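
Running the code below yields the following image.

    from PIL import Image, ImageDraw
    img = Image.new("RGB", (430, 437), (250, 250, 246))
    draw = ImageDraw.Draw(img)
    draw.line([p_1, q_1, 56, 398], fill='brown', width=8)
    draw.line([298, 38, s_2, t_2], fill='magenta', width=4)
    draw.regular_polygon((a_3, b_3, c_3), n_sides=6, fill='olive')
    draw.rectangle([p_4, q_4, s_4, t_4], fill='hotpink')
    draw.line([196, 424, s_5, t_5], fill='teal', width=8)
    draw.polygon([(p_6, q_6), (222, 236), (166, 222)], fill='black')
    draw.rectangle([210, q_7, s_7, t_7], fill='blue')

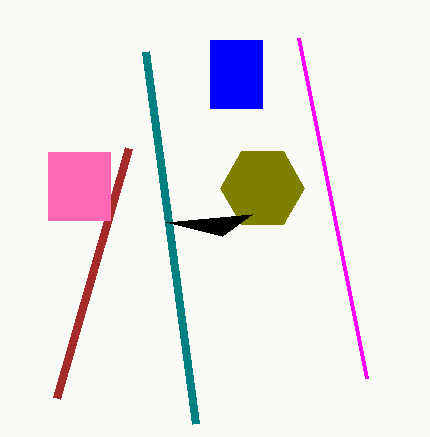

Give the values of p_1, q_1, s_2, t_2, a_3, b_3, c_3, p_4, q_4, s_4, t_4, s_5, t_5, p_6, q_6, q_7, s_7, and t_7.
p_1 = 128; q_1 = 148; s_2 = 366; t_2 = 378; a_3 = 262; b_3 = 188; c_3 = 42; p_4 = 48; q_4 = 152; s_4 = 110; t_4 = 220; s_5 = 146; t_5 = 52; p_6 = 252; q_6 = 214; q_7 = 40; s_7 = 262; t_7 = 108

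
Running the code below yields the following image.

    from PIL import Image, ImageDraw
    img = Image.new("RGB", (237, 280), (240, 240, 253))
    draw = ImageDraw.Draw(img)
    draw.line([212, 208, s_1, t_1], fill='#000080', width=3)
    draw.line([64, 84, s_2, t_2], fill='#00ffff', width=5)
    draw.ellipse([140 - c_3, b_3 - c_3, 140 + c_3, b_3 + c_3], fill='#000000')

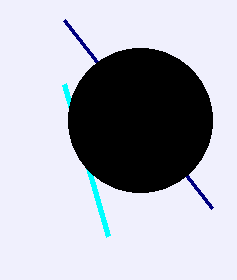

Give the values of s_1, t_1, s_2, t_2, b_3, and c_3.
s_1 = 64; t_1 = 20; s_2 = 108; t_2 = 236; b_3 = 120; c_3 = 72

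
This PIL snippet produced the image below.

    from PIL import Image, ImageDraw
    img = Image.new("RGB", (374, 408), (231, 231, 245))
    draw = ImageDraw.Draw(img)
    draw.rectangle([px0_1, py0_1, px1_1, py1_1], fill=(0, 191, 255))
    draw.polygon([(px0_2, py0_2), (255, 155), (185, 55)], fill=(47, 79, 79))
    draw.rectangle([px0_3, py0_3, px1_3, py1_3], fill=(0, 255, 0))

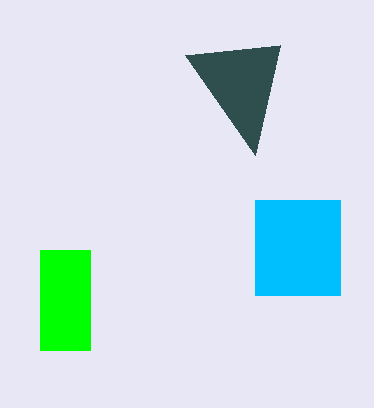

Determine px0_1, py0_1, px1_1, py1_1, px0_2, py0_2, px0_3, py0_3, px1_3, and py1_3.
px0_1 = 255; py0_1 = 200; px1_1 = 340; py1_1 = 295; px0_2 = 280; py0_2 = 45; px0_3 = 40; py0_3 = 250; px1_3 = 90; py1_3 = 350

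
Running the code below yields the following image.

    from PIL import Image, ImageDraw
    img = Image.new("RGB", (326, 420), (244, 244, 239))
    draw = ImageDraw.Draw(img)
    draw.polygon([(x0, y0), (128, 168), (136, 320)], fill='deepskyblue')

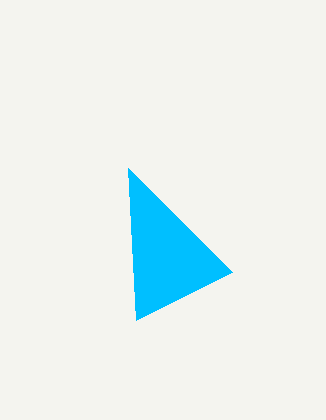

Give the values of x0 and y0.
x0 = 232, y0 = 272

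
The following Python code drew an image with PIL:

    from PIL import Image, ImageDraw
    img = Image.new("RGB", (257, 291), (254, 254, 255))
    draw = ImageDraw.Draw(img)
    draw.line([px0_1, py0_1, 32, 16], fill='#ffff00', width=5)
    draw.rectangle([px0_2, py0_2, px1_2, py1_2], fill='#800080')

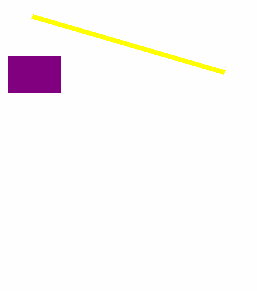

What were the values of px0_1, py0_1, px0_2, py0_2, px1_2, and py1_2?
px0_1 = 224
py0_1 = 72
px0_2 = 8
py0_2 = 56
px1_2 = 60
py1_2 = 92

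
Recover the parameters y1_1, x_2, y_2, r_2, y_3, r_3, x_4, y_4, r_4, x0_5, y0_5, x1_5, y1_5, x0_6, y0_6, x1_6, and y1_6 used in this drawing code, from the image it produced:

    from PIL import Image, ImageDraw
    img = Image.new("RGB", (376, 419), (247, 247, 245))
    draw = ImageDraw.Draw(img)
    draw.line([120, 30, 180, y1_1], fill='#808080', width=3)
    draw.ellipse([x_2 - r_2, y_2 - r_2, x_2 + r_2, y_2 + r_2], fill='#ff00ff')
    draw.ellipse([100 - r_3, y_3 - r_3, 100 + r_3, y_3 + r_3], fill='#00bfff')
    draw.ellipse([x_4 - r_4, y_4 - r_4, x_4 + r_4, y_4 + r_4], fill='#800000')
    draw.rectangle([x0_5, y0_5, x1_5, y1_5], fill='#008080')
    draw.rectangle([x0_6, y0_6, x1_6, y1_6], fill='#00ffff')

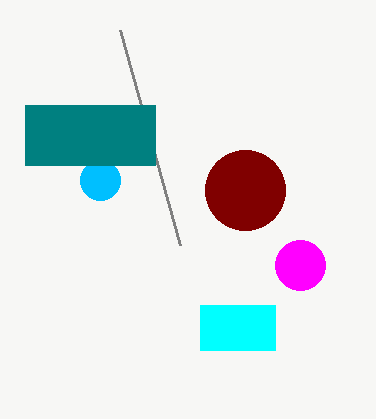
y1_1 = 245
x_2 = 300
y_2 = 265
r_2 = 25
y_3 = 180
r_3 = 20
x_4 = 245
y_4 = 190
r_4 = 40
x0_5 = 25
y0_5 = 105
x1_5 = 155
y1_5 = 165
x0_6 = 200
y0_6 = 305
x1_6 = 275
y1_6 = 350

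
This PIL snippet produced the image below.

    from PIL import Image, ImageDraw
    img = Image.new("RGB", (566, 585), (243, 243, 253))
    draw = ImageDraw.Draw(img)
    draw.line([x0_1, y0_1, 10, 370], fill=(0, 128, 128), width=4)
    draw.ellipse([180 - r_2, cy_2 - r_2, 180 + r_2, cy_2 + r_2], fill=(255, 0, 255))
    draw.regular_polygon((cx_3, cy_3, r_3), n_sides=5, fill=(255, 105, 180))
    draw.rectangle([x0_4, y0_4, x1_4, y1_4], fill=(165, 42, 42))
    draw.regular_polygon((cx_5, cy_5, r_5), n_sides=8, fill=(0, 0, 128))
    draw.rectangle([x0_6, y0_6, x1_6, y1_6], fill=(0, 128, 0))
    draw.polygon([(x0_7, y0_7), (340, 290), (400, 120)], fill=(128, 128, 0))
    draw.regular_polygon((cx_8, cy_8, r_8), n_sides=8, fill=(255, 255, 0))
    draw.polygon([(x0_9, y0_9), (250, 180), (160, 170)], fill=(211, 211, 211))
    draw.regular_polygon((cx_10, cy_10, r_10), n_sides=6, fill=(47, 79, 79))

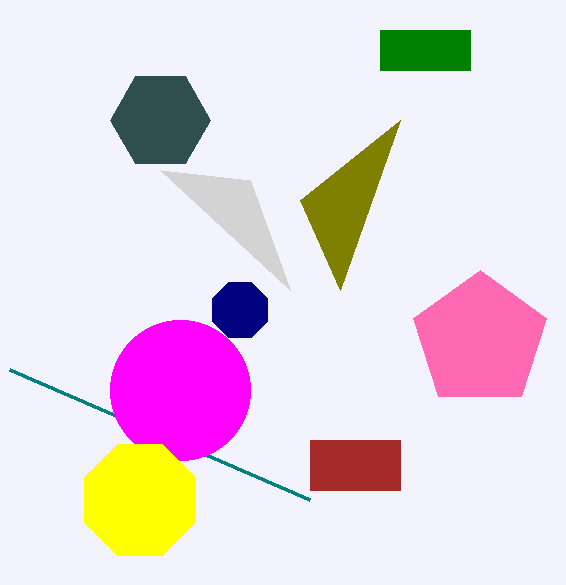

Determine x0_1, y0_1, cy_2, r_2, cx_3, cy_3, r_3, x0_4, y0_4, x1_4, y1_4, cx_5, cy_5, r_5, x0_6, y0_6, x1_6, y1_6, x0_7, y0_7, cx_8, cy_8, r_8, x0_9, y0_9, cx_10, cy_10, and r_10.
x0_1 = 310; y0_1 = 500; cy_2 = 390; r_2 = 70; cx_3 = 480; cy_3 = 340; r_3 = 70; x0_4 = 310; y0_4 = 440; x1_4 = 400; y1_4 = 490; cx_5 = 240; cy_5 = 310; r_5 = 30; x0_6 = 380; y0_6 = 30; x1_6 = 470; y1_6 = 70; x0_7 = 300; y0_7 = 200; cx_8 = 140; cy_8 = 500; r_8 = 60; x0_9 = 290; y0_9 = 290; cx_10 = 160; cy_10 = 120; r_10 = 50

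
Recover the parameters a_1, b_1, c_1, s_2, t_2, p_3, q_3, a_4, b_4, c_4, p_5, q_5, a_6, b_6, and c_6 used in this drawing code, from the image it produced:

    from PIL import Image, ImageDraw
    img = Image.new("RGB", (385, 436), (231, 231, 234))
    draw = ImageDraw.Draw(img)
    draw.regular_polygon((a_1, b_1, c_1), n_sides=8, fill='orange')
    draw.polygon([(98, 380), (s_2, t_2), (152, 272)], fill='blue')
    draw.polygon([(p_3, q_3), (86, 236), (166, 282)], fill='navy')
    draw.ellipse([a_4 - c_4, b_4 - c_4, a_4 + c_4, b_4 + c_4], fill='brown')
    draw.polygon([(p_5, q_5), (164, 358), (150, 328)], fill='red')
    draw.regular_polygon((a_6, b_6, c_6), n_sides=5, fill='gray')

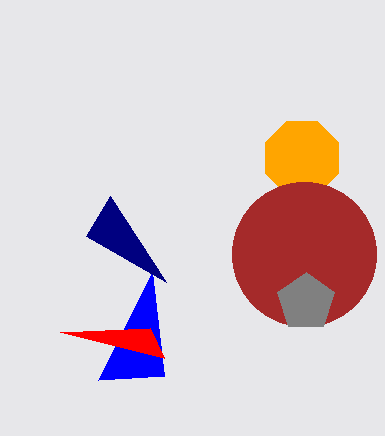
a_1 = 302, b_1 = 158, c_1 = 40, s_2 = 164, t_2 = 376, p_3 = 110, q_3 = 196, a_4 = 304, b_4 = 254, c_4 = 72, p_5 = 60, q_5 = 332, a_6 = 306, b_6 = 302, c_6 = 30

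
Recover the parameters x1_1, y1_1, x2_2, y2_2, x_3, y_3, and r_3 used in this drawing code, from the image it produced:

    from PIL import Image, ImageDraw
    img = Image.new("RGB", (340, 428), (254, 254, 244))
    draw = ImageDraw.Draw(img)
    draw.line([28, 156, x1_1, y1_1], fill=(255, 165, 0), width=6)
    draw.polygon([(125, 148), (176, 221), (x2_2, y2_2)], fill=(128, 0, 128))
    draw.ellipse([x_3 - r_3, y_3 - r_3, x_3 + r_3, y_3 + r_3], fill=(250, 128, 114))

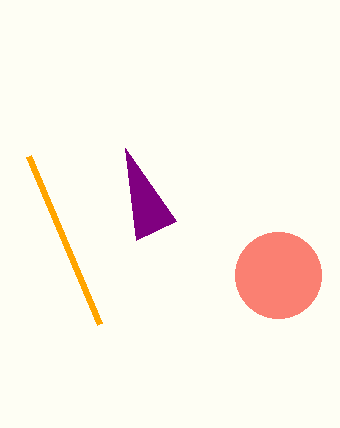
x1_1 = 99, y1_1 = 324, x2_2 = 136, y2_2 = 240, x_3 = 278, y_3 = 275, r_3 = 43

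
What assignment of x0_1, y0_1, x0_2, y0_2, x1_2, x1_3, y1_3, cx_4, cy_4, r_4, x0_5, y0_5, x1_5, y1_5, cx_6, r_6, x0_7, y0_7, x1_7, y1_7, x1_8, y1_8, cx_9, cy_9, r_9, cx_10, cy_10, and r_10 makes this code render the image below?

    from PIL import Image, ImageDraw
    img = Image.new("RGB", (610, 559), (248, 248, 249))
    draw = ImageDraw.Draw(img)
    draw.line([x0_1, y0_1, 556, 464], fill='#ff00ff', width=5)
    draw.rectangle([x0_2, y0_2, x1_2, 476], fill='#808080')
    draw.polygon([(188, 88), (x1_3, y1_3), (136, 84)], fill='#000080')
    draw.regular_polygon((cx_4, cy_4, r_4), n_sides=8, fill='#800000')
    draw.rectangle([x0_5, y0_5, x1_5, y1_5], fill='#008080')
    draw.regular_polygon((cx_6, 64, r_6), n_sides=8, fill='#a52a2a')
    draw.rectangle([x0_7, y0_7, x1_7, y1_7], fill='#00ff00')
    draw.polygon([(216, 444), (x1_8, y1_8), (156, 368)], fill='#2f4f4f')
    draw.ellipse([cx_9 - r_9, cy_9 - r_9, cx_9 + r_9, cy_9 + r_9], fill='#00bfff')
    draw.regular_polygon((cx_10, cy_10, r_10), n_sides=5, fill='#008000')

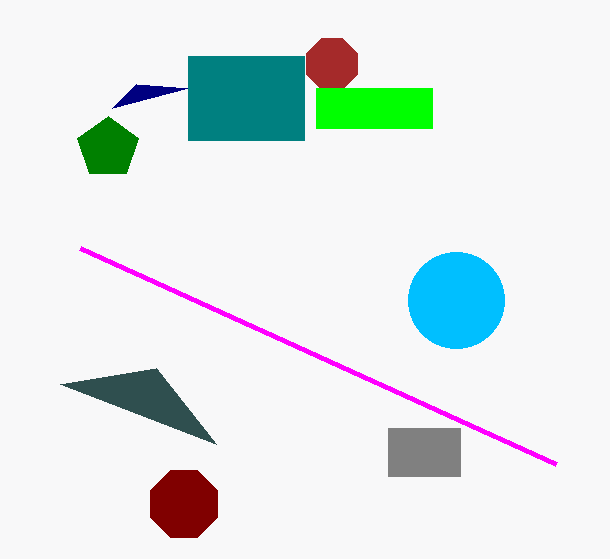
x0_1 = 80, y0_1 = 248, x0_2 = 388, y0_2 = 428, x1_2 = 460, x1_3 = 112, y1_3 = 108, cx_4 = 184, cy_4 = 504, r_4 = 36, x0_5 = 188, y0_5 = 56, x1_5 = 304, y1_5 = 140, cx_6 = 332, r_6 = 28, x0_7 = 316, y0_7 = 88, x1_7 = 432, y1_7 = 128, x1_8 = 60, y1_8 = 384, cx_9 = 456, cy_9 = 300, r_9 = 48, cx_10 = 108, cy_10 = 148, r_10 = 32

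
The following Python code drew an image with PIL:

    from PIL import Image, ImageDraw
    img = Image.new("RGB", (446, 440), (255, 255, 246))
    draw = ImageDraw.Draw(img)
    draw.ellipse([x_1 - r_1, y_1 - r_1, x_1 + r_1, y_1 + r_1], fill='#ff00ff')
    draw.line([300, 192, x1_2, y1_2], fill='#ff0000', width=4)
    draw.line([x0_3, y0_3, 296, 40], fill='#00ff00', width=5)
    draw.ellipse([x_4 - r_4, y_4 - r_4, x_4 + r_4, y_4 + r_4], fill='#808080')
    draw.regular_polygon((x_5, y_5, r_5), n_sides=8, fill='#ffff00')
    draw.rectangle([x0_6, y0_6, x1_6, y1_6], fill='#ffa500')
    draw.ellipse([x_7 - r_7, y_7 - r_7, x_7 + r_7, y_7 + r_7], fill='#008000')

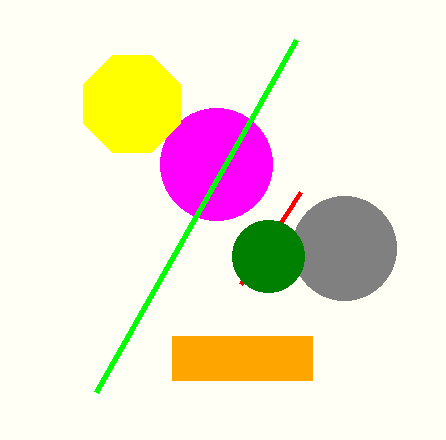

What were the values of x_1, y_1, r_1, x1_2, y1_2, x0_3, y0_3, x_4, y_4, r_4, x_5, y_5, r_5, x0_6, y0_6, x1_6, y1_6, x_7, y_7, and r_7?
x_1 = 216; y_1 = 164; r_1 = 56; x1_2 = 240; y1_2 = 284; x0_3 = 96; y0_3 = 392; x_4 = 344; y_4 = 248; r_4 = 52; x_5 = 132; y_5 = 104; r_5 = 52; x0_6 = 172; y0_6 = 336; x1_6 = 312; y1_6 = 380; x_7 = 268; y_7 = 256; r_7 = 36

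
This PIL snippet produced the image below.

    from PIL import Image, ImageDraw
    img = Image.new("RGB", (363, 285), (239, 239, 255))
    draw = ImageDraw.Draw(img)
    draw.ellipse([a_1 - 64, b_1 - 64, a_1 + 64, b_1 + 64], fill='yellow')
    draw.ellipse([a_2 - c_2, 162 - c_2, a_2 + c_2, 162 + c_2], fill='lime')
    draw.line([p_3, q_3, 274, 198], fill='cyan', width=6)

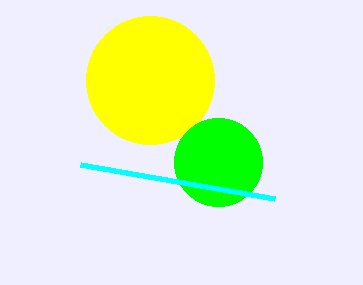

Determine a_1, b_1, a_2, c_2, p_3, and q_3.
a_1 = 150, b_1 = 80, a_2 = 218, c_2 = 44, p_3 = 80, q_3 = 164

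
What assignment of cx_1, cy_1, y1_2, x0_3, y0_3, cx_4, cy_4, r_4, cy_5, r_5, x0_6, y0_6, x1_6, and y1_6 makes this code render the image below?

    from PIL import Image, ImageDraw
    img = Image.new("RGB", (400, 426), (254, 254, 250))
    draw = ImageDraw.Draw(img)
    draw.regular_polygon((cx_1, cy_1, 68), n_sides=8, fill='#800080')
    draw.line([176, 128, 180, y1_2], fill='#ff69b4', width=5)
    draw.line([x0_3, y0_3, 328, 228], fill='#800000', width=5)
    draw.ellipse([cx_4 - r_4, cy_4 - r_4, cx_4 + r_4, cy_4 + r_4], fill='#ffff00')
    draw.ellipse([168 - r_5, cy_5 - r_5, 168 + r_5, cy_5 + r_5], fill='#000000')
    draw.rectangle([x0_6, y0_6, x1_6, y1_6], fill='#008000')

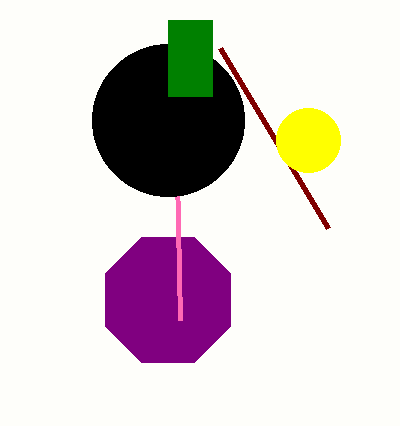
cx_1 = 168, cy_1 = 300, y1_2 = 320, x0_3 = 220, y0_3 = 48, cx_4 = 308, cy_4 = 140, r_4 = 32, cy_5 = 120, r_5 = 76, x0_6 = 168, y0_6 = 20, x1_6 = 212, y1_6 = 96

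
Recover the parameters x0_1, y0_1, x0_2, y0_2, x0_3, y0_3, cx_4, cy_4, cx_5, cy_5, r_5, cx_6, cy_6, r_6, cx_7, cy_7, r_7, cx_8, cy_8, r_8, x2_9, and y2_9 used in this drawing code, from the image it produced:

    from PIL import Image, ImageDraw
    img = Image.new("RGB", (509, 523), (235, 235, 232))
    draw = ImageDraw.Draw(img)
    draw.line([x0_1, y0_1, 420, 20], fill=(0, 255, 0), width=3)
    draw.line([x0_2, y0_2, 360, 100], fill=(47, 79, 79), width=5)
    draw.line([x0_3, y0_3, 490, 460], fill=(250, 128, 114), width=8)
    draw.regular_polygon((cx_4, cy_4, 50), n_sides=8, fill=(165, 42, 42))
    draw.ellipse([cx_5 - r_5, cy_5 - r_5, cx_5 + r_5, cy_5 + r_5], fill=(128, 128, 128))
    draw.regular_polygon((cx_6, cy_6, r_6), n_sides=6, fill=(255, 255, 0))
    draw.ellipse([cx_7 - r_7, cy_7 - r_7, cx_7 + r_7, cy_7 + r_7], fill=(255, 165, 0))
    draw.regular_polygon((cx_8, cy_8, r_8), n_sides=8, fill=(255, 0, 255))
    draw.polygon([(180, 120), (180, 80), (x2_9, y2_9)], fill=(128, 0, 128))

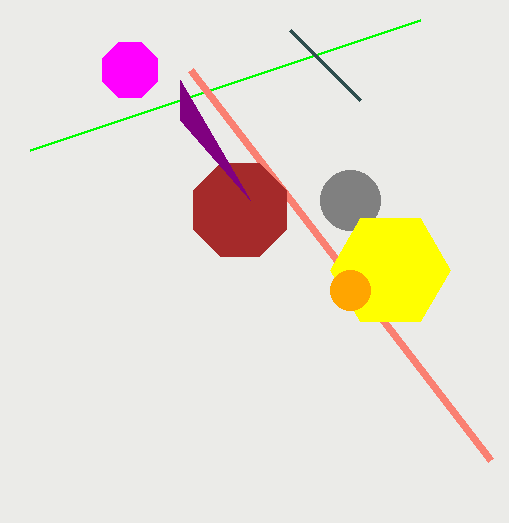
x0_1 = 30; y0_1 = 150; x0_2 = 290; y0_2 = 30; x0_3 = 190; y0_3 = 70; cx_4 = 240; cy_4 = 210; cx_5 = 350; cy_5 = 200; r_5 = 30; cx_6 = 390; cy_6 = 270; r_6 = 60; cx_7 = 350; cy_7 = 290; r_7 = 20; cx_8 = 130; cy_8 = 70; r_8 = 30; x2_9 = 250; y2_9 = 200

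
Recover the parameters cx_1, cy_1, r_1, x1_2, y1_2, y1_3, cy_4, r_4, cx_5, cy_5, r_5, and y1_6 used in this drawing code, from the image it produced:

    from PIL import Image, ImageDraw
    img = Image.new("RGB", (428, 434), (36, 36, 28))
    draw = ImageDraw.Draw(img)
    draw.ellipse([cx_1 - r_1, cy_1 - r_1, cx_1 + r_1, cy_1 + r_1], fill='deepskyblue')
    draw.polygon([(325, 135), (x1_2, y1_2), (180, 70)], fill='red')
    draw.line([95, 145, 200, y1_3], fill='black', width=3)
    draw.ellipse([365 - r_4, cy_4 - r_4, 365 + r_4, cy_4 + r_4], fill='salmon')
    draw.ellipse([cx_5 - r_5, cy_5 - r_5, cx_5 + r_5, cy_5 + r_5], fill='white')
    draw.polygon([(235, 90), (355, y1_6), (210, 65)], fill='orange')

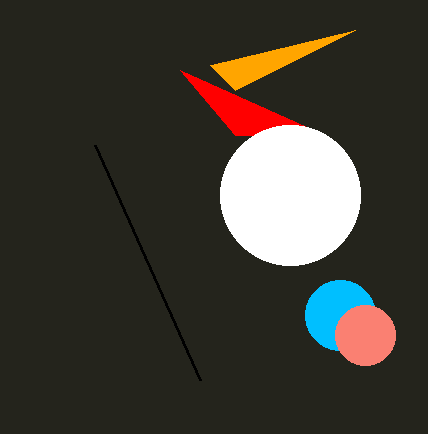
cx_1 = 340, cy_1 = 315, r_1 = 35, x1_2 = 235, y1_2 = 135, y1_3 = 380, cy_4 = 335, r_4 = 30, cx_5 = 290, cy_5 = 195, r_5 = 70, y1_6 = 30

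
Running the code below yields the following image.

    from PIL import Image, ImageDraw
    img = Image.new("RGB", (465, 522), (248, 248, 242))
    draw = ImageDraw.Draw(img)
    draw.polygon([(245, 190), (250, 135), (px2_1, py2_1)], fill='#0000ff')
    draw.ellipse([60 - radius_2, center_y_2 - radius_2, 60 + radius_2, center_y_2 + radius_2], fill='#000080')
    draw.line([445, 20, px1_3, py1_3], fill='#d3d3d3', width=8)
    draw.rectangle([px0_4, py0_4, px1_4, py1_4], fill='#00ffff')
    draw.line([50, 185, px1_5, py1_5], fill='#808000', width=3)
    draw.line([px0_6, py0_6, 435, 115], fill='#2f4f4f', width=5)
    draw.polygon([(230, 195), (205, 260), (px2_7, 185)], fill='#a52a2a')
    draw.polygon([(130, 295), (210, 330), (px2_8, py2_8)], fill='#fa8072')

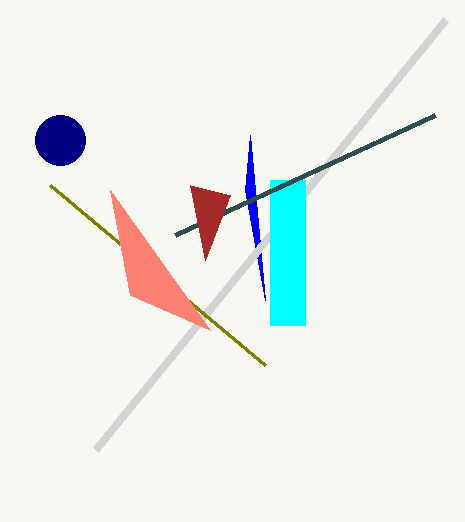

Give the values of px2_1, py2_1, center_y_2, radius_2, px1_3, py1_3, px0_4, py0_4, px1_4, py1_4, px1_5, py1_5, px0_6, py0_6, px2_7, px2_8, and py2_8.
px2_1 = 265, py2_1 = 300, center_y_2 = 140, radius_2 = 25, px1_3 = 95, py1_3 = 450, px0_4 = 270, py0_4 = 180, px1_4 = 305, py1_4 = 325, px1_5 = 265, py1_5 = 365, px0_6 = 175, py0_6 = 235, px2_7 = 190, px2_8 = 110, py2_8 = 190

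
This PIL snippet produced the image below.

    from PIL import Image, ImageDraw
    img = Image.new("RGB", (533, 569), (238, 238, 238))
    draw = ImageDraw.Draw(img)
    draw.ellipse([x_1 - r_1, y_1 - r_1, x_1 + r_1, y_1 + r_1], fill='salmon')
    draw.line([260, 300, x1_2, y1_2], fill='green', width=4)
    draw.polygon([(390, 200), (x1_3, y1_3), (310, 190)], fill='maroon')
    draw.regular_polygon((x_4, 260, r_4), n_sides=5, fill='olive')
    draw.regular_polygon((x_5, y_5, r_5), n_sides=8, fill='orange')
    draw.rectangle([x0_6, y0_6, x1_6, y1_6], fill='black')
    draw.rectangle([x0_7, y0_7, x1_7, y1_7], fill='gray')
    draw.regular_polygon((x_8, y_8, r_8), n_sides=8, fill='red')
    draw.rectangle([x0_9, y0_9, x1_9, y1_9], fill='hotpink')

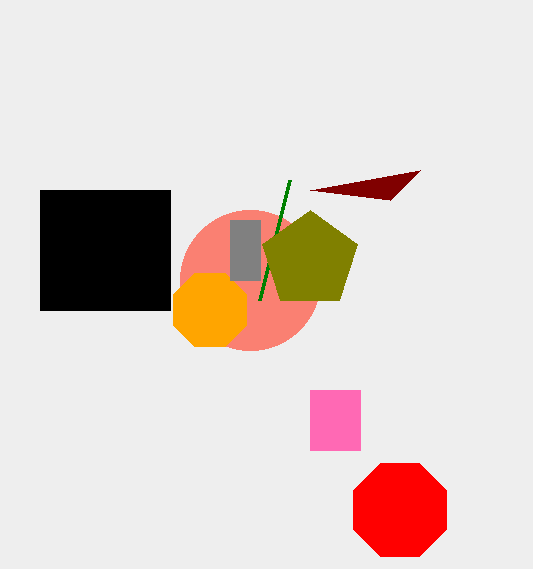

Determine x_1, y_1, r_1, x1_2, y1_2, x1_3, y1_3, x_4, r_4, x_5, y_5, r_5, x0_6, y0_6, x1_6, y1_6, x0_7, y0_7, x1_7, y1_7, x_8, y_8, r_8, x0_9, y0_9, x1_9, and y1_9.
x_1 = 250; y_1 = 280; r_1 = 70; x1_2 = 290; y1_2 = 180; x1_3 = 420; y1_3 = 170; x_4 = 310; r_4 = 50; x_5 = 210; y_5 = 310; r_5 = 40; x0_6 = 40; y0_6 = 190; x1_6 = 170; y1_6 = 310; x0_7 = 230; y0_7 = 220; x1_7 = 260; y1_7 = 280; x_8 = 400; y_8 = 510; r_8 = 50; x0_9 = 310; y0_9 = 390; x1_9 = 360; y1_9 = 450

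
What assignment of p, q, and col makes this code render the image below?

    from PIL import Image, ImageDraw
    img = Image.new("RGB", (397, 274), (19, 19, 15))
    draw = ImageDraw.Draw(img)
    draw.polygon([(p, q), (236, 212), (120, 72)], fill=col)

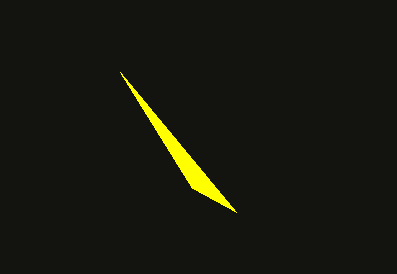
p = 192; q = 188; col = 'yellow'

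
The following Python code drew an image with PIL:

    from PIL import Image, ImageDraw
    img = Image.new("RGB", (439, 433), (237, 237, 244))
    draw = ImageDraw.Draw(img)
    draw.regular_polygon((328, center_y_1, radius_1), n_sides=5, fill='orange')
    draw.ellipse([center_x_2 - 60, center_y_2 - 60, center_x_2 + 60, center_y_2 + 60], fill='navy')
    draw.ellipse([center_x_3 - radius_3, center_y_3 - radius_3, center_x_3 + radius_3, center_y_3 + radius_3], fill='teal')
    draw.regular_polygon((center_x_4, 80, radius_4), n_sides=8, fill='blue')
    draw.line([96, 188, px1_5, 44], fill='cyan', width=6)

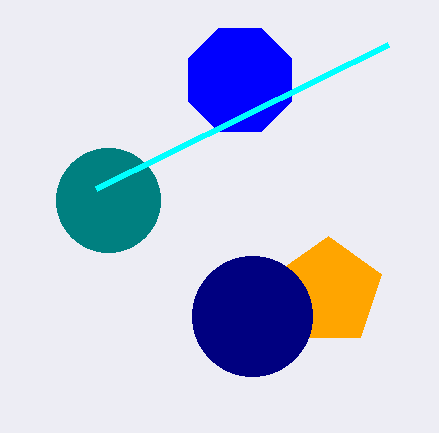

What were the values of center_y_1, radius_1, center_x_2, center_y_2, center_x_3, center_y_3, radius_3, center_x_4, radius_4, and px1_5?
center_y_1 = 292, radius_1 = 56, center_x_2 = 252, center_y_2 = 316, center_x_3 = 108, center_y_3 = 200, radius_3 = 52, center_x_4 = 240, radius_4 = 56, px1_5 = 388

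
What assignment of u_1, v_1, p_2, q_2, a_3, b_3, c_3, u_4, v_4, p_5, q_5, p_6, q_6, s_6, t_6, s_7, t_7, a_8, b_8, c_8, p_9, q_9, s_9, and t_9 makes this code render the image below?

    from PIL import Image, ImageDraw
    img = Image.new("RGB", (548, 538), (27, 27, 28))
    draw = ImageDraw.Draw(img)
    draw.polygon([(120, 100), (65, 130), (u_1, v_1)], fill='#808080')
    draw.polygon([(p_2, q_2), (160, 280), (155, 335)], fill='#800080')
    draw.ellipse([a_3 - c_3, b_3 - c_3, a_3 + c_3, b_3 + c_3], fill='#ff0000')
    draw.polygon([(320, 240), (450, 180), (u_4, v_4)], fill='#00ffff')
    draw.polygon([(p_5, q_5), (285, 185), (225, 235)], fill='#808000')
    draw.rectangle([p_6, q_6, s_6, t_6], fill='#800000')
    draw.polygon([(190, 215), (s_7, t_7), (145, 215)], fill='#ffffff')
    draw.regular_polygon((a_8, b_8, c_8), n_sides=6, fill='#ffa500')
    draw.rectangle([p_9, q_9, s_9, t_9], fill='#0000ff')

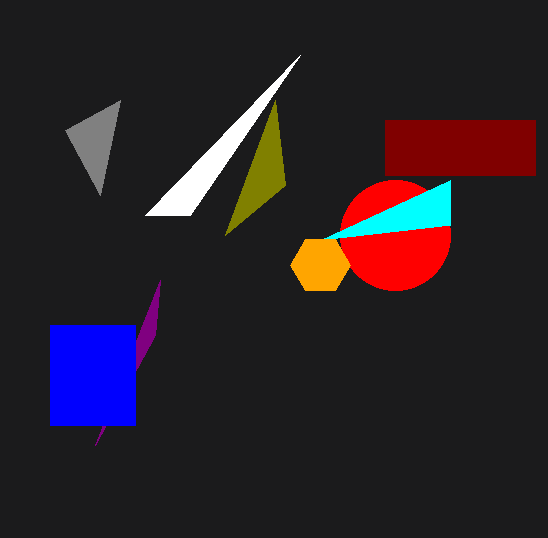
u_1 = 100
v_1 = 195
p_2 = 95
q_2 = 445
a_3 = 395
b_3 = 235
c_3 = 55
u_4 = 450
v_4 = 225
p_5 = 275
q_5 = 100
p_6 = 385
q_6 = 120
s_6 = 535
t_6 = 175
s_7 = 300
t_7 = 55
a_8 = 320
b_8 = 265
c_8 = 30
p_9 = 50
q_9 = 325
s_9 = 135
t_9 = 425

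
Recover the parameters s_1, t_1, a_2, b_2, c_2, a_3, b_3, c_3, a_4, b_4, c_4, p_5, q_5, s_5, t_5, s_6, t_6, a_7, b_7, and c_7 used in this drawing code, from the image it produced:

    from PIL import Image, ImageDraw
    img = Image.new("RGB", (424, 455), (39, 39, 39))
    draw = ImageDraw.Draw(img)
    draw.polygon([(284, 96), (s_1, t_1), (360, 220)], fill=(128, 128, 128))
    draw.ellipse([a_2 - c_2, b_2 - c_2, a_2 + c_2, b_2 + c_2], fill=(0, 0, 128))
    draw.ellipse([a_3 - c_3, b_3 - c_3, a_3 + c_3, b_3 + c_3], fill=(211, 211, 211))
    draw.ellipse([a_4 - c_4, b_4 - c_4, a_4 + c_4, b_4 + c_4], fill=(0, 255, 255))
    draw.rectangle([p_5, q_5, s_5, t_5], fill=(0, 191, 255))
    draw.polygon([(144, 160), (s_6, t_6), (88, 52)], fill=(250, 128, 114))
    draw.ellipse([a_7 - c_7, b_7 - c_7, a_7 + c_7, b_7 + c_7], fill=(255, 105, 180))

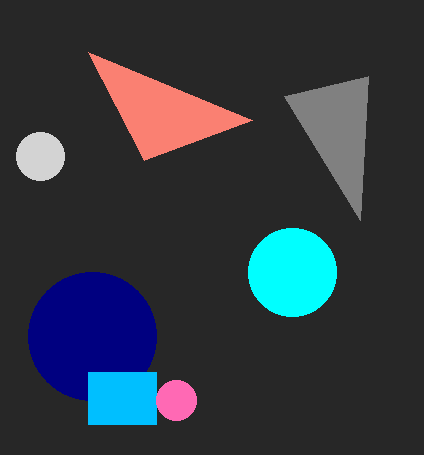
s_1 = 368; t_1 = 76; a_2 = 92; b_2 = 336; c_2 = 64; a_3 = 40; b_3 = 156; c_3 = 24; a_4 = 292; b_4 = 272; c_4 = 44; p_5 = 88; q_5 = 372; s_5 = 156; t_5 = 424; s_6 = 252; t_6 = 120; a_7 = 176; b_7 = 400; c_7 = 20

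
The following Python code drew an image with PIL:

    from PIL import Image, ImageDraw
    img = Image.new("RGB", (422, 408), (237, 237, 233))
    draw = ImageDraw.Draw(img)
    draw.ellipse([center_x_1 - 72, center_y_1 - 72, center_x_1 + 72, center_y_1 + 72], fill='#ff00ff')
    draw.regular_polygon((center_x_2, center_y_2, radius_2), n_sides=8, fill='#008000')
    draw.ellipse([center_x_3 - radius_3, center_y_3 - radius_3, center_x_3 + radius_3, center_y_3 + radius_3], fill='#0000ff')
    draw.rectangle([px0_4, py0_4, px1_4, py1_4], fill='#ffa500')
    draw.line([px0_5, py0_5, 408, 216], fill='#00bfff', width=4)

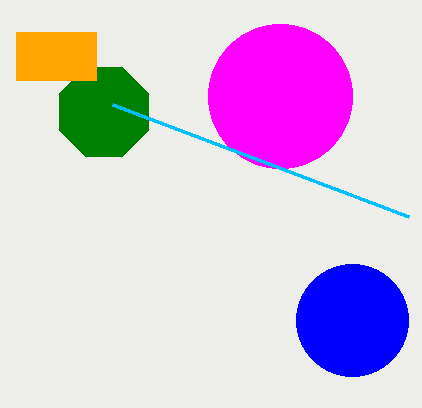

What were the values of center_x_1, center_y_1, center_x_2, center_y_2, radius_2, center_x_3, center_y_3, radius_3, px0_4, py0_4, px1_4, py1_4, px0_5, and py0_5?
center_x_1 = 280; center_y_1 = 96; center_x_2 = 104; center_y_2 = 112; radius_2 = 48; center_x_3 = 352; center_y_3 = 320; radius_3 = 56; px0_4 = 16; py0_4 = 32; px1_4 = 96; py1_4 = 80; px0_5 = 112; py0_5 = 104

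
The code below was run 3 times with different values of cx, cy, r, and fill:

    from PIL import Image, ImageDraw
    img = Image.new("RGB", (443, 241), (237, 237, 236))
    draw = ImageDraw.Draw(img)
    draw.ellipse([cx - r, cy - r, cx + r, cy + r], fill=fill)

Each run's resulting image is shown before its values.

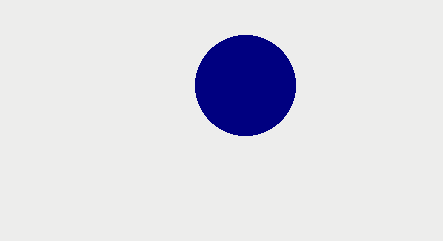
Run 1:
cx = 245
cy = 85
r = 50
fill = 'navy'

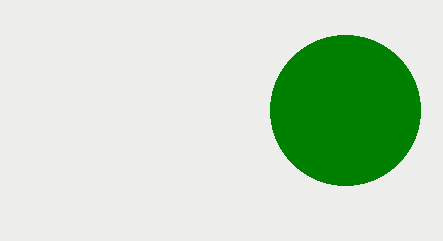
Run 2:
cx = 345, cy = 110, r = 75, fill = 'green'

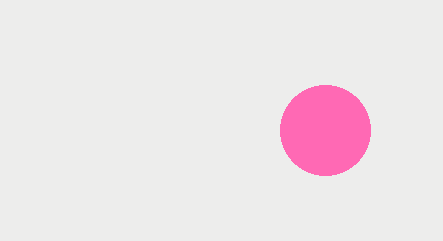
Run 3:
cx = 325; cy = 130; r = 45; fill = 'hotpink'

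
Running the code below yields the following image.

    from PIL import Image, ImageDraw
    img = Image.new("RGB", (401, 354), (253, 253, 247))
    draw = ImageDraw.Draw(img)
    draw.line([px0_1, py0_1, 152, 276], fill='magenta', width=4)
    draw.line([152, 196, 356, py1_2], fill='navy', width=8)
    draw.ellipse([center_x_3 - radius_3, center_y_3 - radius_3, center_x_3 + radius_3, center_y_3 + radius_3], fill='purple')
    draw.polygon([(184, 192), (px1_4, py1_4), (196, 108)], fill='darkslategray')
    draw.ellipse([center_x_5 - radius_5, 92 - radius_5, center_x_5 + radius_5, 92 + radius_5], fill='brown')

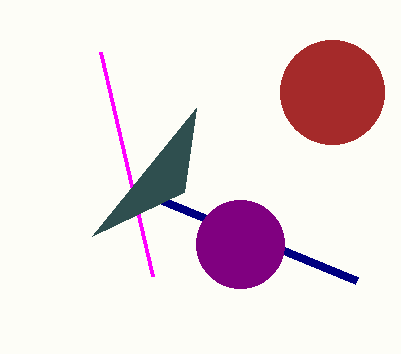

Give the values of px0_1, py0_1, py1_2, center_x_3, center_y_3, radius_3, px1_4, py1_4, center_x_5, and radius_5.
px0_1 = 100; py0_1 = 52; py1_2 = 280; center_x_3 = 240; center_y_3 = 244; radius_3 = 44; px1_4 = 92; py1_4 = 236; center_x_5 = 332; radius_5 = 52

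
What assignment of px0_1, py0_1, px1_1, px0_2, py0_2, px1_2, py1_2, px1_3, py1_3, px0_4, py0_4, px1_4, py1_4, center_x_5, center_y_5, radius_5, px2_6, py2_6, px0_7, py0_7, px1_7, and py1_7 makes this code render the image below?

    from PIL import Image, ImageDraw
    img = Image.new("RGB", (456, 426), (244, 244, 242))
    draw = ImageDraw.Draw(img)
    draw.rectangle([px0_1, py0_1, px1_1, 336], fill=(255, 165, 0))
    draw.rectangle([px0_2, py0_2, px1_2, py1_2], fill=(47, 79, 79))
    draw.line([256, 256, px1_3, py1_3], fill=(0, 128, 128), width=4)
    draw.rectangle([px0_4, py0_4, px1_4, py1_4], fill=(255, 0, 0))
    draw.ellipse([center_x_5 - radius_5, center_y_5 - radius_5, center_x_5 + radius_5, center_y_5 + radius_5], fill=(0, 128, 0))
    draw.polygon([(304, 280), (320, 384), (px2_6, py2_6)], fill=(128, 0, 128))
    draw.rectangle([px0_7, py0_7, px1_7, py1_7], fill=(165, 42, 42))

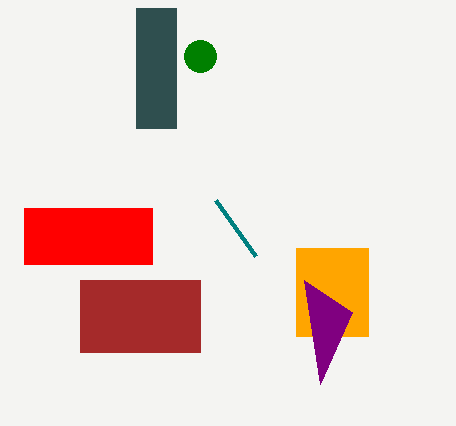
px0_1 = 296, py0_1 = 248, px1_1 = 368, px0_2 = 136, py0_2 = 8, px1_2 = 176, py1_2 = 128, px1_3 = 216, py1_3 = 200, px0_4 = 24, py0_4 = 208, px1_4 = 152, py1_4 = 264, center_x_5 = 200, center_y_5 = 56, radius_5 = 16, px2_6 = 352, py2_6 = 312, px0_7 = 80, py0_7 = 280, px1_7 = 200, py1_7 = 352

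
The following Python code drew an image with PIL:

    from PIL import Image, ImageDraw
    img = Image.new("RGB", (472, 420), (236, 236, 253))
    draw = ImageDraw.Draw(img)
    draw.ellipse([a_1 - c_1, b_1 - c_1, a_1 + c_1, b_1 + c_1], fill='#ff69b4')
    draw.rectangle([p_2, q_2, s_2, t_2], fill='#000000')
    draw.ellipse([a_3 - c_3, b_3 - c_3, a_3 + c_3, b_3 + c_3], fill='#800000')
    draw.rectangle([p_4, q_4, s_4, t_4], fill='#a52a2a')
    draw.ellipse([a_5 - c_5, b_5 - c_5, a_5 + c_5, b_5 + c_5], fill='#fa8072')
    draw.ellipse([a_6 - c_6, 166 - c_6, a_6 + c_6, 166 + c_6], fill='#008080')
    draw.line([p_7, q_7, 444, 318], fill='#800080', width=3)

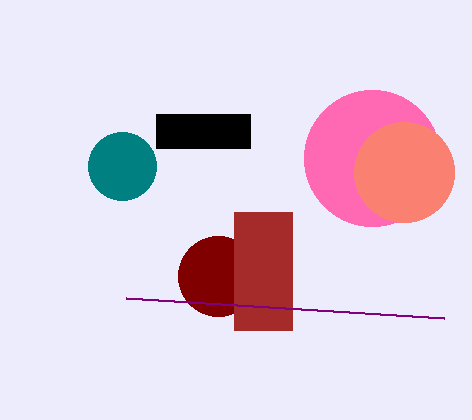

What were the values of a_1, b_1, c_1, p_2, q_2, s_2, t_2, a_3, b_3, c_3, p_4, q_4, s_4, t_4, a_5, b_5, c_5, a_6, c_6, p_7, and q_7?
a_1 = 372, b_1 = 158, c_1 = 68, p_2 = 156, q_2 = 114, s_2 = 250, t_2 = 148, a_3 = 218, b_3 = 276, c_3 = 40, p_4 = 234, q_4 = 212, s_4 = 292, t_4 = 330, a_5 = 404, b_5 = 172, c_5 = 50, a_6 = 122, c_6 = 34, p_7 = 126, q_7 = 298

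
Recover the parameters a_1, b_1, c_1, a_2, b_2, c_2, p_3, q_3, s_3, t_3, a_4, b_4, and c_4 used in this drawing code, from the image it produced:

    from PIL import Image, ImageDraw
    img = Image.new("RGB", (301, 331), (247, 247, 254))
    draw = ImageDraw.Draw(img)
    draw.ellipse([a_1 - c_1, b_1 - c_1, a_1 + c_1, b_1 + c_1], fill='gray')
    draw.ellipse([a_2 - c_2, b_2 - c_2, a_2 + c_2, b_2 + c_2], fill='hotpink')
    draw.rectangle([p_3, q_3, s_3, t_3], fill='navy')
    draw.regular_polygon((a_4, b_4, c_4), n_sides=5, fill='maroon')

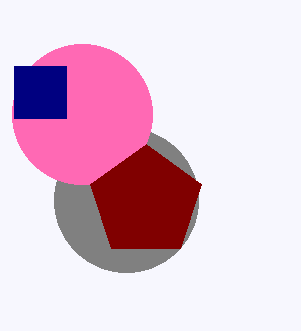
a_1 = 126, b_1 = 200, c_1 = 72, a_2 = 82, b_2 = 114, c_2 = 70, p_3 = 14, q_3 = 66, s_3 = 66, t_3 = 118, a_4 = 146, b_4 = 202, c_4 = 58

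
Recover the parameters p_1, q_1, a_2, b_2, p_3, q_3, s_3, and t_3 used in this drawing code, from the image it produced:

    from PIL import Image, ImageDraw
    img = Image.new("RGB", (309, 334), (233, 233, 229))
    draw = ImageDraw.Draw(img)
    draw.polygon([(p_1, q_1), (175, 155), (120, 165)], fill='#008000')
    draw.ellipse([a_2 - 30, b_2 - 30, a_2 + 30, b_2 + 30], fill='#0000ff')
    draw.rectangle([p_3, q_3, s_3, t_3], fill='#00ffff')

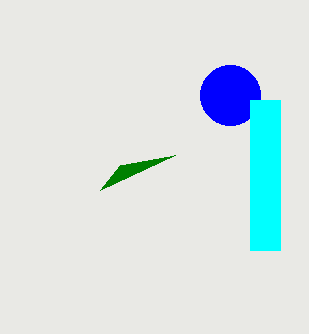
p_1 = 100, q_1 = 190, a_2 = 230, b_2 = 95, p_3 = 250, q_3 = 100, s_3 = 280, t_3 = 250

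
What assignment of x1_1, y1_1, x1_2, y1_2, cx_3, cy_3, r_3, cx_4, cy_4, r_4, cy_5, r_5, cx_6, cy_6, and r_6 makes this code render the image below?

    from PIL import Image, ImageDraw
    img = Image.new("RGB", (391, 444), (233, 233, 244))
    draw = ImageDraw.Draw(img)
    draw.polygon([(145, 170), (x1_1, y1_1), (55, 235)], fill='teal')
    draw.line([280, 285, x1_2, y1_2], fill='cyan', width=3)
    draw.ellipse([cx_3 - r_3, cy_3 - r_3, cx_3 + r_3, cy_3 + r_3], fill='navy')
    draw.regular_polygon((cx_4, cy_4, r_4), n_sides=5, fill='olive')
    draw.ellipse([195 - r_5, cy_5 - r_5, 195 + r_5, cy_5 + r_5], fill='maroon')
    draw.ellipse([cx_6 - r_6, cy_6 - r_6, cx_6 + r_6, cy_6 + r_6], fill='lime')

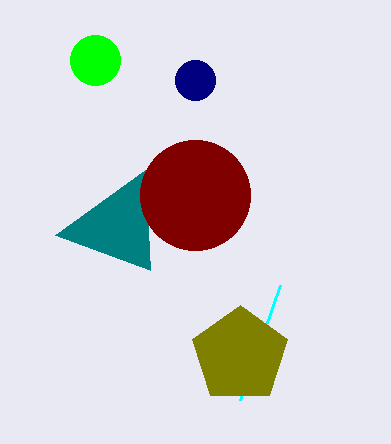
x1_1 = 150; y1_1 = 270; x1_2 = 240; y1_2 = 400; cx_3 = 195; cy_3 = 80; r_3 = 20; cx_4 = 240; cy_4 = 355; r_4 = 50; cy_5 = 195; r_5 = 55; cx_6 = 95; cy_6 = 60; r_6 = 25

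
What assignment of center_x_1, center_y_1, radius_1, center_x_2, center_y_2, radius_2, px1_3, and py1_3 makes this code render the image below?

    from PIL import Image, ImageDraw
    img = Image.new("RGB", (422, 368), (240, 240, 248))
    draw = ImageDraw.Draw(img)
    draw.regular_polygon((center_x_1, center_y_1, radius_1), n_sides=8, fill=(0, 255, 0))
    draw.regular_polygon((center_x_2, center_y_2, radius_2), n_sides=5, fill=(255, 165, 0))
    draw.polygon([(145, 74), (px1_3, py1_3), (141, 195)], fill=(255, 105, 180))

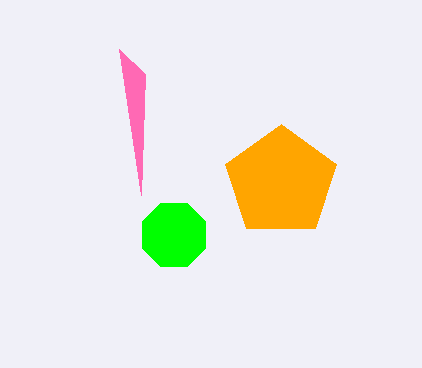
center_x_1 = 174, center_y_1 = 235, radius_1 = 34, center_x_2 = 281, center_y_2 = 182, radius_2 = 58, px1_3 = 119, py1_3 = 49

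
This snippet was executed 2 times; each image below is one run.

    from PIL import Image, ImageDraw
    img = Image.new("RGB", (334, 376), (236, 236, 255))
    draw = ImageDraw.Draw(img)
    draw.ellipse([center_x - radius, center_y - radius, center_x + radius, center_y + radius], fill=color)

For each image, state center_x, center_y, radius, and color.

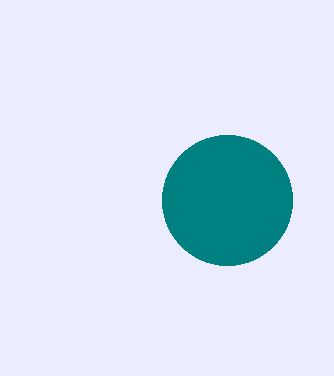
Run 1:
center_x = 227
center_y = 200
radius = 65
color = 'teal'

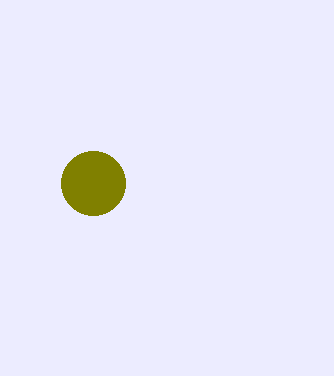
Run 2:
center_x = 93, center_y = 183, radius = 32, color = 'olive'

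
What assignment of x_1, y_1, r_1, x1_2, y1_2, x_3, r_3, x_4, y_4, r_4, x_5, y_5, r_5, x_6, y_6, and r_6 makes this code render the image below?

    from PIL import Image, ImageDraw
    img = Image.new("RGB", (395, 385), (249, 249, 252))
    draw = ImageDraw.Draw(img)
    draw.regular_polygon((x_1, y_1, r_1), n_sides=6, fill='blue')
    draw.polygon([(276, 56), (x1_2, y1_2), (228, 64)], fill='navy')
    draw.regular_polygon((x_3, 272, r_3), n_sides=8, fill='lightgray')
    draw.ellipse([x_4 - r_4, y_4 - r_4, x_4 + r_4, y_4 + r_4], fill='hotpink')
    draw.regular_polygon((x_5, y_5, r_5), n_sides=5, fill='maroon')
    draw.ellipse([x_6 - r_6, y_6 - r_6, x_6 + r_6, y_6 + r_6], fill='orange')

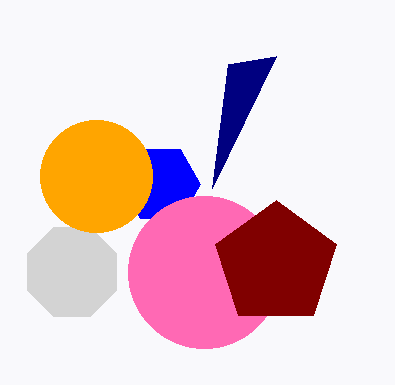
x_1 = 160
y_1 = 184
r_1 = 40
x1_2 = 212
y1_2 = 188
x_3 = 72
r_3 = 48
x_4 = 204
y_4 = 272
r_4 = 76
x_5 = 276
y_5 = 264
r_5 = 64
x_6 = 96
y_6 = 176
r_6 = 56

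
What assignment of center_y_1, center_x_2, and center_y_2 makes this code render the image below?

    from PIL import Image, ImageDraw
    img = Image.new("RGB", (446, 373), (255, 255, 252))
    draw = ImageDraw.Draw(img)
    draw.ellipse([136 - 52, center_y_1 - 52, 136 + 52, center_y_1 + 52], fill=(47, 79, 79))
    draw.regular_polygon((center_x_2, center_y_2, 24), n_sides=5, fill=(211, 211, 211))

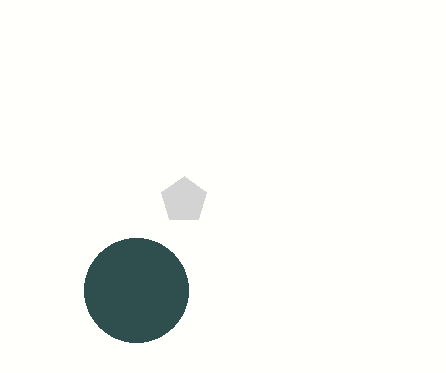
center_y_1 = 290; center_x_2 = 184; center_y_2 = 200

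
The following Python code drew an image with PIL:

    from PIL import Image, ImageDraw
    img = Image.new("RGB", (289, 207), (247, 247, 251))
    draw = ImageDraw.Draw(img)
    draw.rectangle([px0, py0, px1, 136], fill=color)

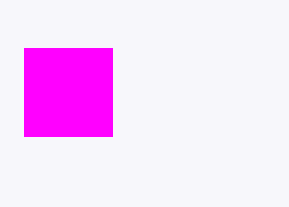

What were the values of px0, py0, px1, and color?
px0 = 24; py0 = 48; px1 = 112; color = 'magenta'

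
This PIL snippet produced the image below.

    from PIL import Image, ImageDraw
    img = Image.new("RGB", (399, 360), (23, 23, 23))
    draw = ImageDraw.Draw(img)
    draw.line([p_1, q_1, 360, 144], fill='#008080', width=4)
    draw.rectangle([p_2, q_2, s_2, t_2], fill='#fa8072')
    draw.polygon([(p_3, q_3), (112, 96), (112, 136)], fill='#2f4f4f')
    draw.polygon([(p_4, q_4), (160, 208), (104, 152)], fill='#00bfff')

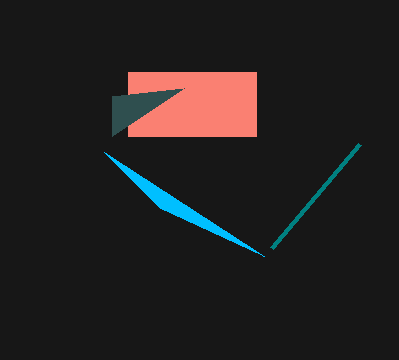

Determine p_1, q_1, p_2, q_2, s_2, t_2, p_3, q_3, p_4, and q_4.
p_1 = 272; q_1 = 248; p_2 = 128; q_2 = 72; s_2 = 256; t_2 = 136; p_3 = 184; q_3 = 88; p_4 = 264; q_4 = 256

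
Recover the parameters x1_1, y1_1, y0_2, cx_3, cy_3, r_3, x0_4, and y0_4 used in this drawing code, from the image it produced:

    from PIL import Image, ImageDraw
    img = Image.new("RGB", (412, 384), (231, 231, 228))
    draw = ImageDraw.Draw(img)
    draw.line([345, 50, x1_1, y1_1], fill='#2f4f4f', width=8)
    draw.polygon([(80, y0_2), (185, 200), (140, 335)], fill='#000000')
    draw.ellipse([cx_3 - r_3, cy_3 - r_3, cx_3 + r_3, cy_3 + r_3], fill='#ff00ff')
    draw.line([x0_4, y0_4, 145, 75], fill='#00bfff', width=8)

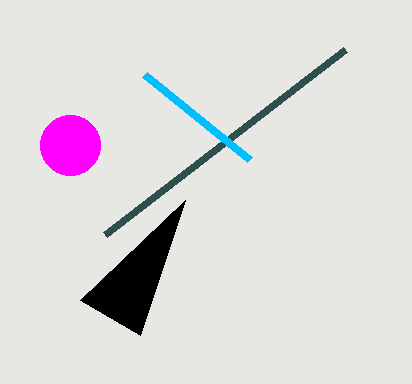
x1_1 = 105, y1_1 = 235, y0_2 = 300, cx_3 = 70, cy_3 = 145, r_3 = 30, x0_4 = 250, y0_4 = 160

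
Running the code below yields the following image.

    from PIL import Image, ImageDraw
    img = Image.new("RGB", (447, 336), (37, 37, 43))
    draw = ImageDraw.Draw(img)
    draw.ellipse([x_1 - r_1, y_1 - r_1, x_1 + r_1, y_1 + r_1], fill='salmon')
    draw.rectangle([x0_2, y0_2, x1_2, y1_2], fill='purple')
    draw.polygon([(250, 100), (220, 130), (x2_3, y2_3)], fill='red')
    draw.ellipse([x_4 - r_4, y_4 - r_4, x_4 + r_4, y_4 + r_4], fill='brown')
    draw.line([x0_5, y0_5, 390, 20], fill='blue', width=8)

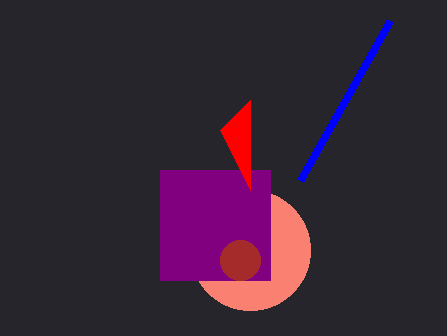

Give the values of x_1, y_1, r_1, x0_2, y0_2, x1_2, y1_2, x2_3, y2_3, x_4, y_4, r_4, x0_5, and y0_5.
x_1 = 250, y_1 = 250, r_1 = 60, x0_2 = 160, y0_2 = 170, x1_2 = 270, y1_2 = 280, x2_3 = 250, y2_3 = 190, x_4 = 240, y_4 = 260, r_4 = 20, x0_5 = 300, y0_5 = 180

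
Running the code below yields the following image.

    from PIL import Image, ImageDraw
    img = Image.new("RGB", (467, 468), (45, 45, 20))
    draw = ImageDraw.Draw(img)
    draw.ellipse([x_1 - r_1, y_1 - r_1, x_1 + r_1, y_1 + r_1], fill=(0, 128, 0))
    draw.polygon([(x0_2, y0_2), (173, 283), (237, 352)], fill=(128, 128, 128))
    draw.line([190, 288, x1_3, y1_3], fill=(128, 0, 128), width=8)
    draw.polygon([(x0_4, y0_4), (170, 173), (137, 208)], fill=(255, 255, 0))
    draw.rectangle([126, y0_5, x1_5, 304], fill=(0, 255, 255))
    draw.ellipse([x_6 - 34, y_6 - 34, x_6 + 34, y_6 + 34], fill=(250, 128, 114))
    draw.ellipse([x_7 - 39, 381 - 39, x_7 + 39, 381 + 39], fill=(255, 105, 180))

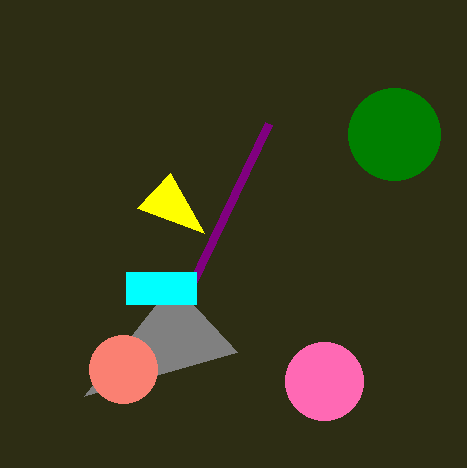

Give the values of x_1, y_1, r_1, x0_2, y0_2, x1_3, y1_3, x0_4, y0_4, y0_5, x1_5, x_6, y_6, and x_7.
x_1 = 394
y_1 = 134
r_1 = 46
x0_2 = 84
y0_2 = 396
x1_3 = 269
y1_3 = 123
x0_4 = 204
y0_4 = 233
y0_5 = 272
x1_5 = 196
x_6 = 123
y_6 = 369
x_7 = 324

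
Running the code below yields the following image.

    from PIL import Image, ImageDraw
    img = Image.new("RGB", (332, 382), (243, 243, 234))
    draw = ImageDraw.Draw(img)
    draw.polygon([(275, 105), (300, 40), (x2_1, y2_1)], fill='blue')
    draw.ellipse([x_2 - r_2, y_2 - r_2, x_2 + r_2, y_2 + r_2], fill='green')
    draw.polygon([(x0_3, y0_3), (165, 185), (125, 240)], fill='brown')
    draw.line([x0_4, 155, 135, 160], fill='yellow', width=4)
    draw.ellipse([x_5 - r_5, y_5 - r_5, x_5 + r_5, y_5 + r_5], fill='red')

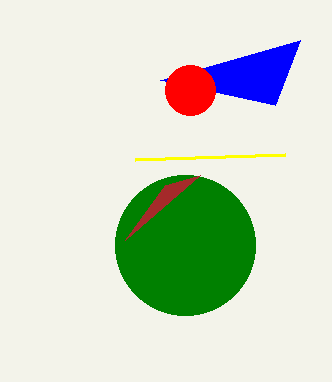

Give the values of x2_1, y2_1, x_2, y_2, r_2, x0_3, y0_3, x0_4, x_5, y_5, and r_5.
x2_1 = 160, y2_1 = 80, x_2 = 185, y_2 = 245, r_2 = 70, x0_3 = 200, y0_3 = 175, x0_4 = 285, x_5 = 190, y_5 = 90, r_5 = 25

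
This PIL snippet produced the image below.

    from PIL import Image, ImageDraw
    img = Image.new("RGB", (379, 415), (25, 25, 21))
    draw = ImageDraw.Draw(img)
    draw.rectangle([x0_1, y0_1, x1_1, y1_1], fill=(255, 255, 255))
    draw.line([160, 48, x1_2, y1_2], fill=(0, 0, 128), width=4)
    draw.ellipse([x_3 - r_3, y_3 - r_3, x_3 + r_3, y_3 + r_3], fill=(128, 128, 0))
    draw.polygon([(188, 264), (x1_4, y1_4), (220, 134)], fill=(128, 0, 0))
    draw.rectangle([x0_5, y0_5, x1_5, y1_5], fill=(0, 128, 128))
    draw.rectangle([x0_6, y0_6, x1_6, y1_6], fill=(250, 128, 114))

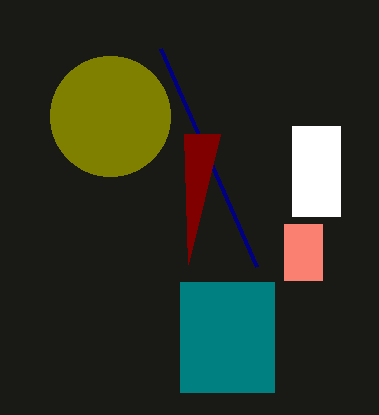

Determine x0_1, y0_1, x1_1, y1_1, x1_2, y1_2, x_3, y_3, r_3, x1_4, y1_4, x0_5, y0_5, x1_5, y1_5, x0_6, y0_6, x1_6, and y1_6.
x0_1 = 292, y0_1 = 126, x1_1 = 340, y1_1 = 216, x1_2 = 256, y1_2 = 266, x_3 = 110, y_3 = 116, r_3 = 60, x1_4 = 184, y1_4 = 134, x0_5 = 180, y0_5 = 282, x1_5 = 274, y1_5 = 392, x0_6 = 284, y0_6 = 224, x1_6 = 322, y1_6 = 280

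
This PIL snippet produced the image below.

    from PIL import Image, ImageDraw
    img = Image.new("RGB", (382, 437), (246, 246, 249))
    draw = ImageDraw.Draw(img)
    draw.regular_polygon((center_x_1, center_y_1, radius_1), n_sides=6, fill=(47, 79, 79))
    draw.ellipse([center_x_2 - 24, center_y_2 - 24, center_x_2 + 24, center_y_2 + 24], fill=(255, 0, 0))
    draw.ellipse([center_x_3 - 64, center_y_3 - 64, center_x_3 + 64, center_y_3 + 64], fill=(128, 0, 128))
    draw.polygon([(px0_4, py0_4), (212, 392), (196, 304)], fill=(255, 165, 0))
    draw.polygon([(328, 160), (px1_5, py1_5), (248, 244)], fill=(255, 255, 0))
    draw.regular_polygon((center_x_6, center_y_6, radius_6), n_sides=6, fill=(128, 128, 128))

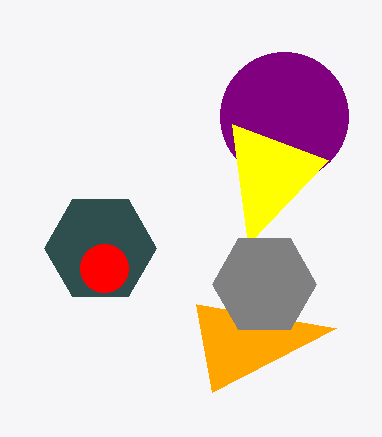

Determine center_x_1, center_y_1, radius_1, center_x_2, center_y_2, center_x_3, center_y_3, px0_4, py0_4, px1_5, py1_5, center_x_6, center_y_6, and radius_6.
center_x_1 = 100, center_y_1 = 248, radius_1 = 56, center_x_2 = 104, center_y_2 = 268, center_x_3 = 284, center_y_3 = 116, px0_4 = 336, py0_4 = 328, px1_5 = 232, py1_5 = 124, center_x_6 = 264, center_y_6 = 284, radius_6 = 52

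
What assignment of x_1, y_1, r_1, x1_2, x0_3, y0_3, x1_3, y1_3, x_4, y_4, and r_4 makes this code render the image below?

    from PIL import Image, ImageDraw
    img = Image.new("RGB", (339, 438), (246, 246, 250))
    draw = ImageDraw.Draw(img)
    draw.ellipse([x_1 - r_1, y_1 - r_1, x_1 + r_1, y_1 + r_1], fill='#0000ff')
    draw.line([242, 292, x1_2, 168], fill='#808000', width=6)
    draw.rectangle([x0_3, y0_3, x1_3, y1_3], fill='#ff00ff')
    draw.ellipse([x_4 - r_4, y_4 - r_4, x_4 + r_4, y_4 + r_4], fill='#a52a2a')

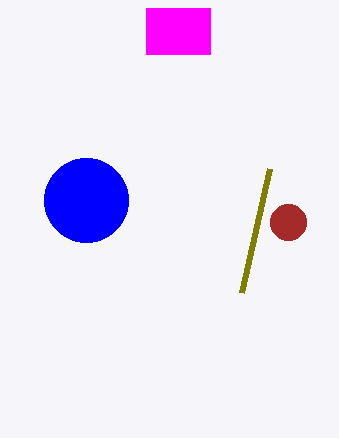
x_1 = 86
y_1 = 200
r_1 = 42
x1_2 = 270
x0_3 = 146
y0_3 = 8
x1_3 = 210
y1_3 = 54
x_4 = 288
y_4 = 222
r_4 = 18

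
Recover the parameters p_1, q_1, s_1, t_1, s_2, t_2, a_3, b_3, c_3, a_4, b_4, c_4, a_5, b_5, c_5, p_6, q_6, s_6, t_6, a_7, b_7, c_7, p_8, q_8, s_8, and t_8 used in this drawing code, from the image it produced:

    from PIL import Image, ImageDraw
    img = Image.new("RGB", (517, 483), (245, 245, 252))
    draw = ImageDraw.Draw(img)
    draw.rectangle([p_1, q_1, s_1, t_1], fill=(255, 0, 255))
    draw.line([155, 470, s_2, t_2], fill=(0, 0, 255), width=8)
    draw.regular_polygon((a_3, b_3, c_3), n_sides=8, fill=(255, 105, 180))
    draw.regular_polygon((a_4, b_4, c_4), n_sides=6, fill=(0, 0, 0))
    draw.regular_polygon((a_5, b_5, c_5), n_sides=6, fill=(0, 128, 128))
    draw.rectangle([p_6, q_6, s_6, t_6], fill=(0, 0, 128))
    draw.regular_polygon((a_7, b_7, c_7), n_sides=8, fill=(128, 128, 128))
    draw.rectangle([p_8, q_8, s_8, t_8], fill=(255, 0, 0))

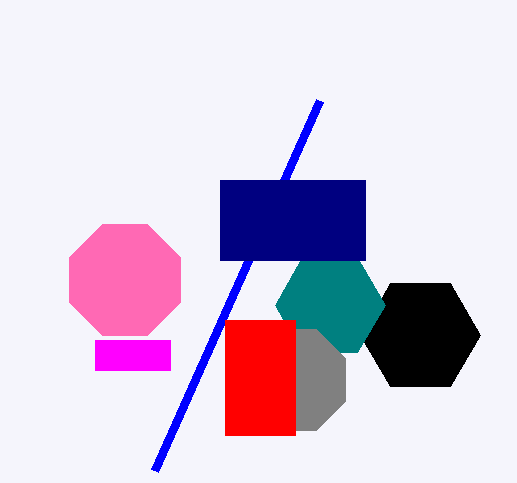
p_1 = 95
q_1 = 340
s_1 = 170
t_1 = 370
s_2 = 320
t_2 = 100
a_3 = 125
b_3 = 280
c_3 = 60
a_4 = 420
b_4 = 335
c_4 = 60
a_5 = 330
b_5 = 305
c_5 = 55
p_6 = 220
q_6 = 180
s_6 = 365
t_6 = 260
a_7 = 295
b_7 = 380
c_7 = 55
p_8 = 225
q_8 = 320
s_8 = 295
t_8 = 435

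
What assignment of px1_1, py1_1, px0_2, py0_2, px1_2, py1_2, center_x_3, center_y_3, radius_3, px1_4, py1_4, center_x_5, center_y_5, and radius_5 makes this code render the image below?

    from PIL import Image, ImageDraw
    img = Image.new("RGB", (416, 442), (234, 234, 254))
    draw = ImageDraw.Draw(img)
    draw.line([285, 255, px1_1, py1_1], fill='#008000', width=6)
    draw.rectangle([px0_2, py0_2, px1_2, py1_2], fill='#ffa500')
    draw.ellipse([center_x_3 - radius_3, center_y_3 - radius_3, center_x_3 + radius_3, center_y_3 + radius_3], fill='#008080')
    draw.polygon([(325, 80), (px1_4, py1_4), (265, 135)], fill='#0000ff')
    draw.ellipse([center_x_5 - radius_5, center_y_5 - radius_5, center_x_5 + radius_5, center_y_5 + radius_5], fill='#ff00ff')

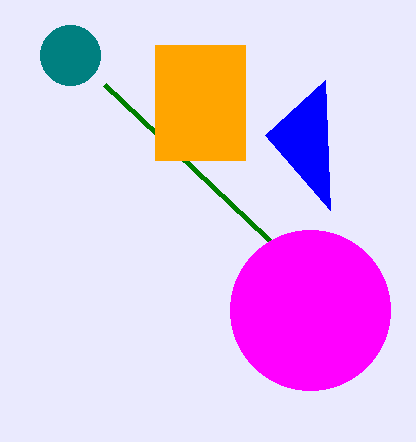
px1_1 = 105; py1_1 = 85; px0_2 = 155; py0_2 = 45; px1_2 = 245; py1_2 = 160; center_x_3 = 70; center_y_3 = 55; radius_3 = 30; px1_4 = 330; py1_4 = 210; center_x_5 = 310; center_y_5 = 310; radius_5 = 80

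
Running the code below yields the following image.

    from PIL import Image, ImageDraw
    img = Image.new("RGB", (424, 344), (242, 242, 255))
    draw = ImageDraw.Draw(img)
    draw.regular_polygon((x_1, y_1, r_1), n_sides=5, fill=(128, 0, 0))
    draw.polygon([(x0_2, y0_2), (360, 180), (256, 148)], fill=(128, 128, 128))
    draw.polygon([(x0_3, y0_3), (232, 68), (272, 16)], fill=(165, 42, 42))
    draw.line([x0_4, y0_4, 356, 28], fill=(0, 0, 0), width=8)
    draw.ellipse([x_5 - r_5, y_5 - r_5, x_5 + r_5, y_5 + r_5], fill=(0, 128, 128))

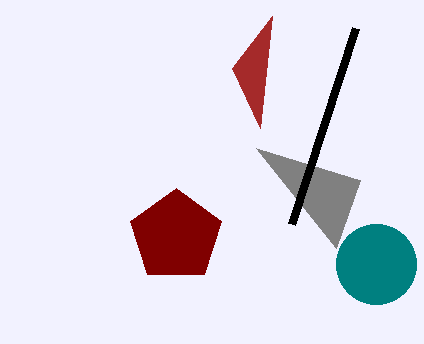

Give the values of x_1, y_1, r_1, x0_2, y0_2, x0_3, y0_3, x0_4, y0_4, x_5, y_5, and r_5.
x_1 = 176; y_1 = 236; r_1 = 48; x0_2 = 336; y0_2 = 248; x0_3 = 260; y0_3 = 128; x0_4 = 292; y0_4 = 224; x_5 = 376; y_5 = 264; r_5 = 40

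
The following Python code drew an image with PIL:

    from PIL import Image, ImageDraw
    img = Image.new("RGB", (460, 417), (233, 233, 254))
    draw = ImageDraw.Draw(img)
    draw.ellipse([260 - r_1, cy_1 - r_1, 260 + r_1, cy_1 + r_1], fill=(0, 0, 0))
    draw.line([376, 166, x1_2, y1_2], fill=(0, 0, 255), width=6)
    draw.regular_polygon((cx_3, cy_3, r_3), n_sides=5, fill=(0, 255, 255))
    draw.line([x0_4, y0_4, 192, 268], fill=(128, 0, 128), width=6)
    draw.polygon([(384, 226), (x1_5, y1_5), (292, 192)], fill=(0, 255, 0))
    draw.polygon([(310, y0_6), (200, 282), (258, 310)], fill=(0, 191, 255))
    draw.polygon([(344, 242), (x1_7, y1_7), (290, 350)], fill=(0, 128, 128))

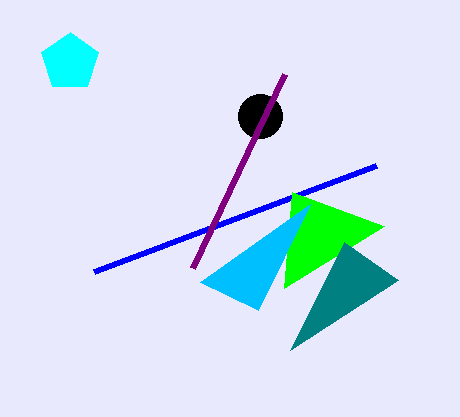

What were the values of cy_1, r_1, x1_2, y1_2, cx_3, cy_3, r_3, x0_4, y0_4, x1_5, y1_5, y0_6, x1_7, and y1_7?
cy_1 = 116
r_1 = 22
x1_2 = 94
y1_2 = 272
cx_3 = 70
cy_3 = 62
r_3 = 30
x0_4 = 284
y0_4 = 74
x1_5 = 284
y1_5 = 288
y0_6 = 204
x1_7 = 398
y1_7 = 280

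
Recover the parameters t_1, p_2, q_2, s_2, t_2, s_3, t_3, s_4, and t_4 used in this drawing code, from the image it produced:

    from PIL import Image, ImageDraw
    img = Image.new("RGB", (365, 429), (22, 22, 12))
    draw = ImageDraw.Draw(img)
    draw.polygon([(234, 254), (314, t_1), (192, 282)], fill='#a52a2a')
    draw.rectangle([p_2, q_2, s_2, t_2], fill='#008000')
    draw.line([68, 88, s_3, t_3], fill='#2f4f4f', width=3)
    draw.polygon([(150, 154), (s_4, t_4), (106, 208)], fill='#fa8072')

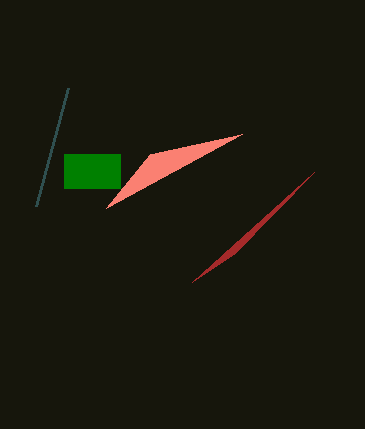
t_1 = 172; p_2 = 64; q_2 = 154; s_2 = 120; t_2 = 188; s_3 = 36; t_3 = 206; s_4 = 242; t_4 = 134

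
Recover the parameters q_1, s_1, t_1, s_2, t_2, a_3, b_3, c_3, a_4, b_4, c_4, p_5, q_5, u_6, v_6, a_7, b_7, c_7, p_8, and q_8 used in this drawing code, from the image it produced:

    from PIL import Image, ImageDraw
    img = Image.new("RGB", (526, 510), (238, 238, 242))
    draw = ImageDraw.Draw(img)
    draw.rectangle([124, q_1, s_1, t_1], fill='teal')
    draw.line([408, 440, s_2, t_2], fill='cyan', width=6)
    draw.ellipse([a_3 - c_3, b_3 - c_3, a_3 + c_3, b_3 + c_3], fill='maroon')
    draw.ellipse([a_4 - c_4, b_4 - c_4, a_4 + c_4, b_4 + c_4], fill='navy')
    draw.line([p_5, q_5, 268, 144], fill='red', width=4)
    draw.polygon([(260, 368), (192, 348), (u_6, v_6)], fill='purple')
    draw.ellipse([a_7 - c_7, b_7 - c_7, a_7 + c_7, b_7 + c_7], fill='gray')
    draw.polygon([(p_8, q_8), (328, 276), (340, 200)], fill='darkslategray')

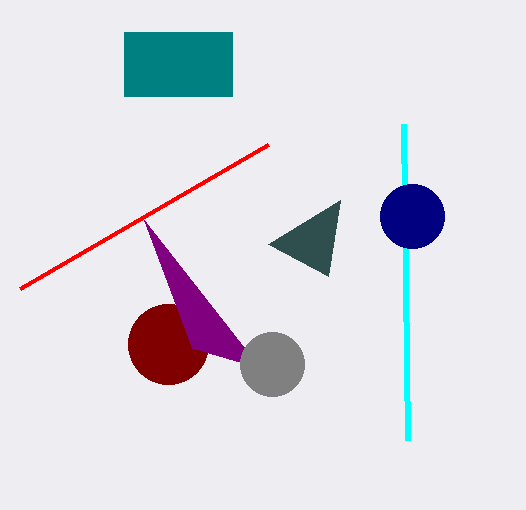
q_1 = 32, s_1 = 232, t_1 = 96, s_2 = 404, t_2 = 124, a_3 = 168, b_3 = 344, c_3 = 40, a_4 = 412, b_4 = 216, c_4 = 32, p_5 = 20, q_5 = 288, u_6 = 144, v_6 = 220, a_7 = 272, b_7 = 364, c_7 = 32, p_8 = 268, q_8 = 244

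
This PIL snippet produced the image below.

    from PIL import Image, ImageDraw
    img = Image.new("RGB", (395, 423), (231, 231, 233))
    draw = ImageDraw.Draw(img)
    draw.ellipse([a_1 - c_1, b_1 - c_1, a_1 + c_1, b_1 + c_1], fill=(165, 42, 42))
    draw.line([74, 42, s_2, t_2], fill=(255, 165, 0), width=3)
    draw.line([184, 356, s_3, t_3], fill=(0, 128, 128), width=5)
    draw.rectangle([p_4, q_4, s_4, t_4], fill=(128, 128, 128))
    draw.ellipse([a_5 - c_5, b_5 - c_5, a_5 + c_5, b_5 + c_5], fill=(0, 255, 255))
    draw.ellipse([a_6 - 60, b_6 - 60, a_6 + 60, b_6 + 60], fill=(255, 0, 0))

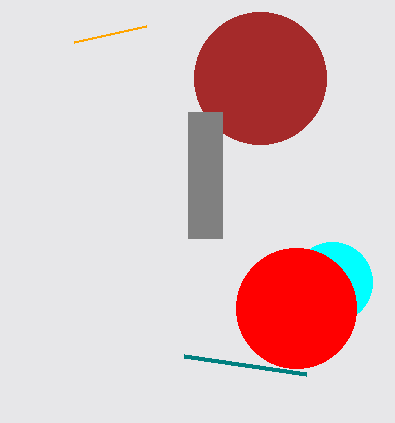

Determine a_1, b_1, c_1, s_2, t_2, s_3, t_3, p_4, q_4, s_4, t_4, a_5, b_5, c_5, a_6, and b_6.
a_1 = 260, b_1 = 78, c_1 = 66, s_2 = 146, t_2 = 26, s_3 = 306, t_3 = 374, p_4 = 188, q_4 = 112, s_4 = 222, t_4 = 238, a_5 = 332, b_5 = 282, c_5 = 40, a_6 = 296, b_6 = 308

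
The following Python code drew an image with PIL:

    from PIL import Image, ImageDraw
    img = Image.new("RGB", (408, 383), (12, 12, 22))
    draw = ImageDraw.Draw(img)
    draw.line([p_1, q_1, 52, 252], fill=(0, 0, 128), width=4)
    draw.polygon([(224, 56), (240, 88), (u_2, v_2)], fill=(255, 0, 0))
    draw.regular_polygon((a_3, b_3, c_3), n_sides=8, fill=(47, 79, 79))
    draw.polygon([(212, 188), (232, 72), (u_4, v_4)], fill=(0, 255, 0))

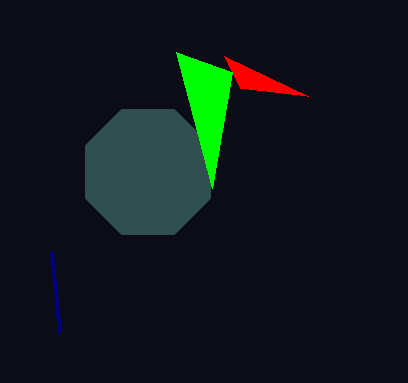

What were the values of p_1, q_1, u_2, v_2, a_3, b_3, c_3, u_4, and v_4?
p_1 = 60; q_1 = 332; u_2 = 308; v_2 = 96; a_3 = 148; b_3 = 172; c_3 = 68; u_4 = 176; v_4 = 52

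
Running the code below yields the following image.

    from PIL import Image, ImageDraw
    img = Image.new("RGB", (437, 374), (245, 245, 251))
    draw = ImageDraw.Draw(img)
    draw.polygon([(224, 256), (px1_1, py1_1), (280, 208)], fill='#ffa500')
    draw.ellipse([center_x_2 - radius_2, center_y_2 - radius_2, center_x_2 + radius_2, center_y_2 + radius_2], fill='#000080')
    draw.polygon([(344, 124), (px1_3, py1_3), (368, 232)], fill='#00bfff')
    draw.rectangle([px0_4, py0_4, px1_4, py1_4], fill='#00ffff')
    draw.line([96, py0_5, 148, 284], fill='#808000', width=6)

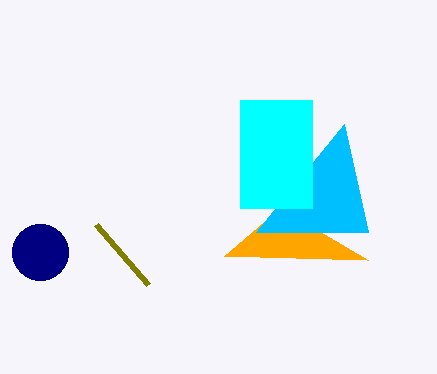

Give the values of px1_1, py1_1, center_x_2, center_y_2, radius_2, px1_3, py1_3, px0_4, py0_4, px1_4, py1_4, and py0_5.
px1_1 = 368, py1_1 = 260, center_x_2 = 40, center_y_2 = 252, radius_2 = 28, px1_3 = 256, py1_3 = 232, px0_4 = 240, py0_4 = 100, px1_4 = 312, py1_4 = 208, py0_5 = 224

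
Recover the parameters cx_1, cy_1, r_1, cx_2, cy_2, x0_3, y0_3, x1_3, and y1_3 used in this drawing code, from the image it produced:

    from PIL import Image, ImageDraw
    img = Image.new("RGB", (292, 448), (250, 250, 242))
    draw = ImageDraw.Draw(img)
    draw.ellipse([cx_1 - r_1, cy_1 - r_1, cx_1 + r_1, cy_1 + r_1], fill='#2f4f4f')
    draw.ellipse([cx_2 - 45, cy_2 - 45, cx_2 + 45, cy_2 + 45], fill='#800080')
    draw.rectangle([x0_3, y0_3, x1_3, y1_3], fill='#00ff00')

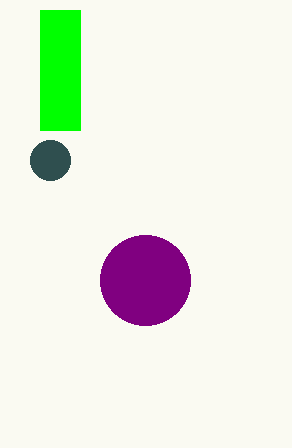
cx_1 = 50, cy_1 = 160, r_1 = 20, cx_2 = 145, cy_2 = 280, x0_3 = 40, y0_3 = 10, x1_3 = 80, y1_3 = 130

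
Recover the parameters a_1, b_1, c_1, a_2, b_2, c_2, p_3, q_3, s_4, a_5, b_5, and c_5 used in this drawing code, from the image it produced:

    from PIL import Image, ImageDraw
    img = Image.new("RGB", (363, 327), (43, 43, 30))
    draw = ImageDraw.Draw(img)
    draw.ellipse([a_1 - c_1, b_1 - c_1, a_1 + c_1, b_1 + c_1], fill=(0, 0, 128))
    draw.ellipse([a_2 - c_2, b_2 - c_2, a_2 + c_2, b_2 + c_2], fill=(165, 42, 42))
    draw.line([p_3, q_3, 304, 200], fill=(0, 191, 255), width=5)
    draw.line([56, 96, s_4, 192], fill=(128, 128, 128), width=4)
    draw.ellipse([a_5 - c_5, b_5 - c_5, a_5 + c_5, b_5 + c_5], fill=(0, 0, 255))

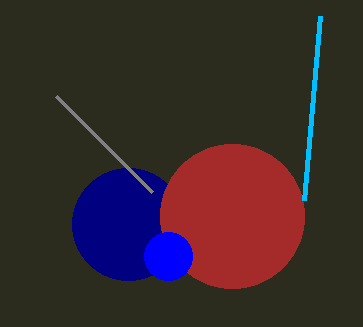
a_1 = 128, b_1 = 224, c_1 = 56, a_2 = 232, b_2 = 216, c_2 = 72, p_3 = 320, q_3 = 16, s_4 = 152, a_5 = 168, b_5 = 256, c_5 = 24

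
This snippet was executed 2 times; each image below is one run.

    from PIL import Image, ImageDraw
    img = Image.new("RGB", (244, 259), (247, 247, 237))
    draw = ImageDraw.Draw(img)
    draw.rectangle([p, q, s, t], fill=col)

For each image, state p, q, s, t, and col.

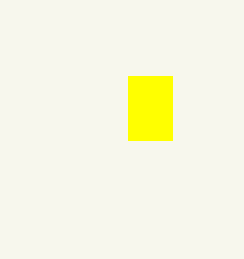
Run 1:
p = 128, q = 76, s = 172, t = 140, col = 'yellow'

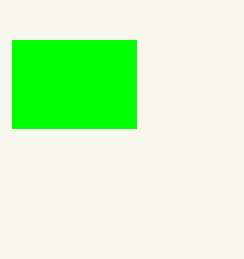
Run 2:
p = 12, q = 40, s = 136, t = 128, col = 'lime'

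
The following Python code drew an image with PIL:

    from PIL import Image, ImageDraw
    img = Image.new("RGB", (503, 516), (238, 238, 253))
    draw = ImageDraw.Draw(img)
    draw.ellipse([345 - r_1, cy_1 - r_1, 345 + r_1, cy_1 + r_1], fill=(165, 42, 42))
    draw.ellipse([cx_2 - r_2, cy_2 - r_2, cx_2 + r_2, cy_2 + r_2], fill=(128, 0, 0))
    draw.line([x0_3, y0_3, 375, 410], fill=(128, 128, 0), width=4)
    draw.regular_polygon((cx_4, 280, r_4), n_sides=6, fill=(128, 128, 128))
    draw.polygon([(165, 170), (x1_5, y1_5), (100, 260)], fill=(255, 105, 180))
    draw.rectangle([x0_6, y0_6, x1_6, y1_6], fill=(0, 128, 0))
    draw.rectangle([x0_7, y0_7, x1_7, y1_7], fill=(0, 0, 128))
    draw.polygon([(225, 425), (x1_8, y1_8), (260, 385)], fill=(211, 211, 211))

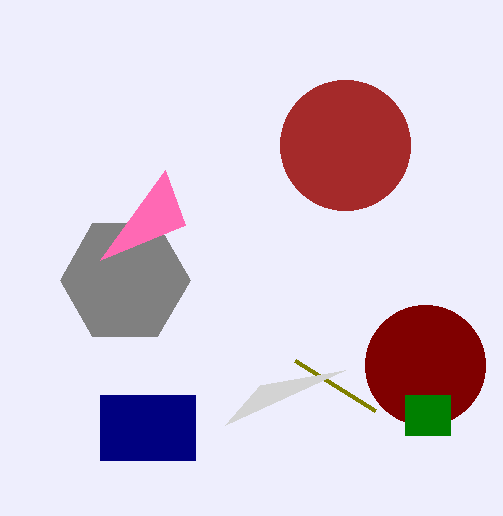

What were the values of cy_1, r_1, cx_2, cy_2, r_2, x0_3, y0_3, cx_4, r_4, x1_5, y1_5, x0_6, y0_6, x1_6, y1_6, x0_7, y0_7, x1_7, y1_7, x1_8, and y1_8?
cy_1 = 145
r_1 = 65
cx_2 = 425
cy_2 = 365
r_2 = 60
x0_3 = 295
y0_3 = 360
cx_4 = 125
r_4 = 65
x1_5 = 185
y1_5 = 225
x0_6 = 405
y0_6 = 395
x1_6 = 450
y1_6 = 435
x0_7 = 100
y0_7 = 395
x1_7 = 195
y1_7 = 460
x1_8 = 345
y1_8 = 370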